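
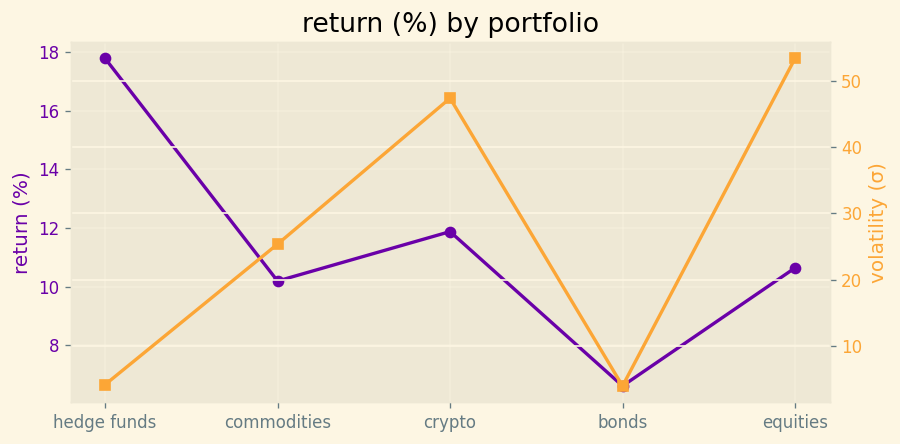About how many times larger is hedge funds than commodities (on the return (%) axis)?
≈ 1.8×

hedge funds ≈ 18, commodities ≈ 10; 18/10 ≈ 1.8.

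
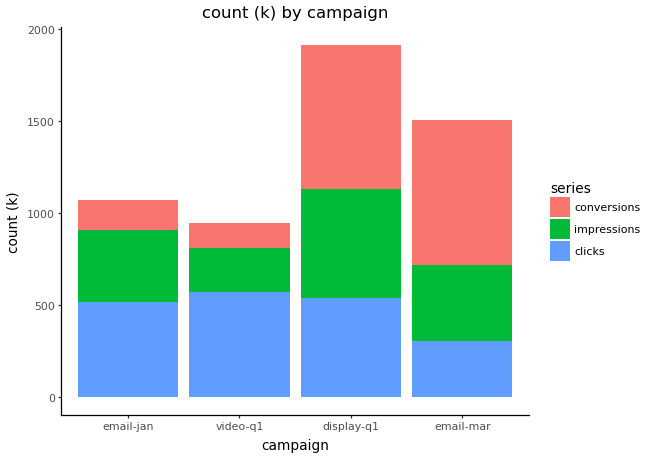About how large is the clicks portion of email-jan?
clicks top ≈ 600, bottom ≈ 0; segment ≈ 600.

≈ 600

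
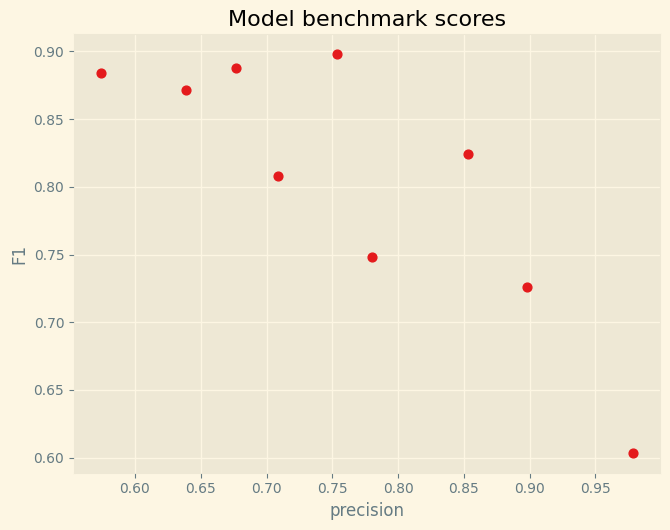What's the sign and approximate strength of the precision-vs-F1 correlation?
Points are negatively correlated; strong (|r| ≈ 0.8).

negative, strong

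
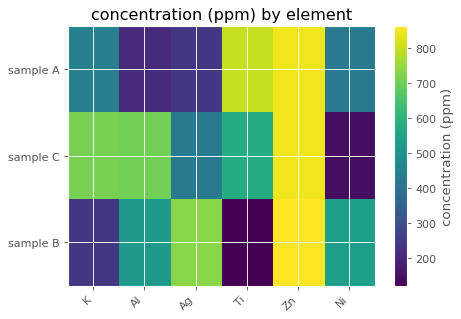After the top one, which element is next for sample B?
Top 3 for sample B: Zn ≈ 900, Ag ≈ 700, Ni ≈ 500.

Ag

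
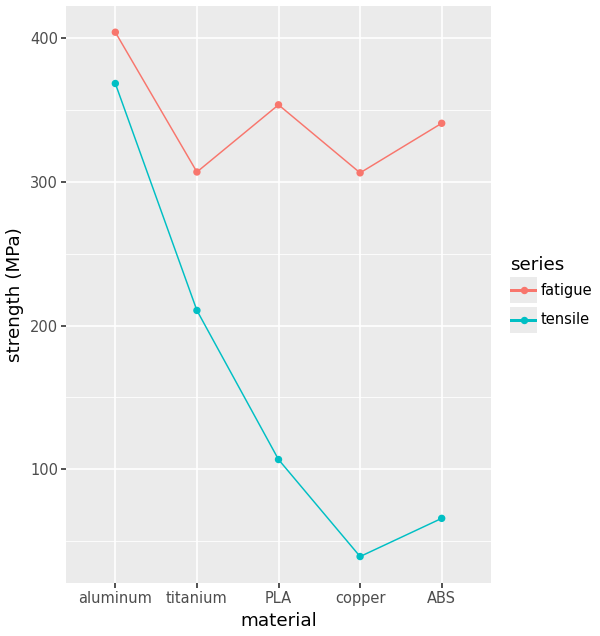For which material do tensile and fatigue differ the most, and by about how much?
ABS: tensile ≈ 50, fatigue ≈ 350 → gap ≈ 300. Next-largest (copper) is only ≈ 250.

ABS, ≈ 300 MPa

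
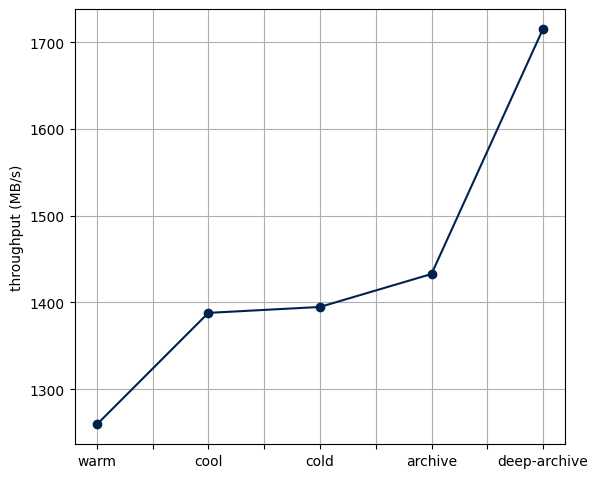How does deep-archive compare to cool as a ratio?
≈ 1.21×

deep-archive ≈ 1700, cool ≈ 1400; 1700/1400 ≈ 1.21.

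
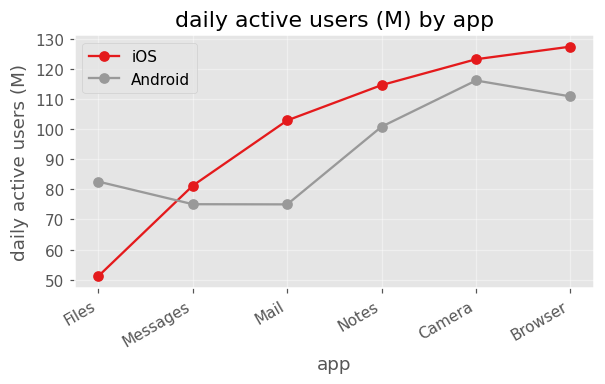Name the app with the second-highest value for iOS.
Camera

Top 3 for iOS: Browser ≈ 130, Camera ≈ 120, Notes ≈ 110.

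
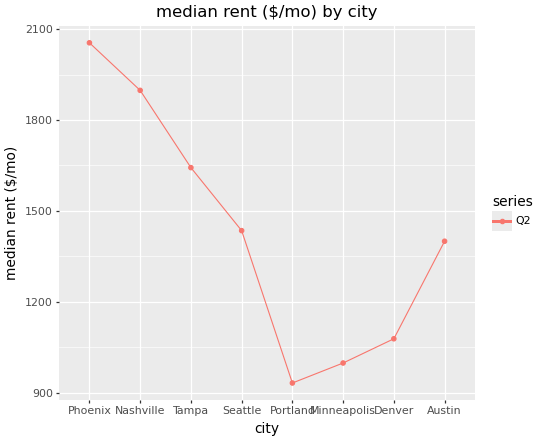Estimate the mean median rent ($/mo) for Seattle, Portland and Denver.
(1400 + 900 + 1100) / 3 ≈ 1133.

≈ 1133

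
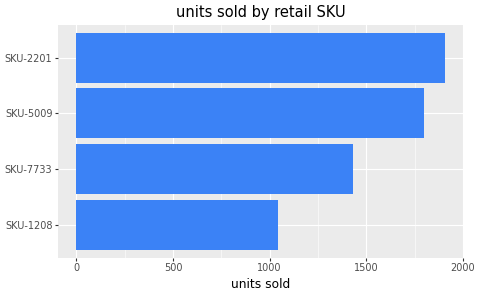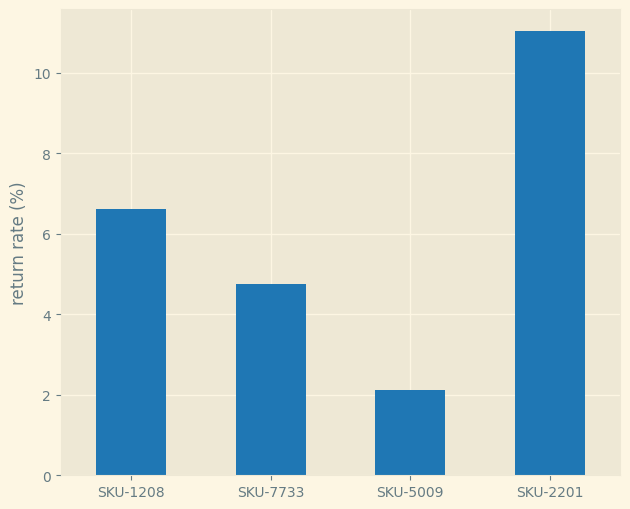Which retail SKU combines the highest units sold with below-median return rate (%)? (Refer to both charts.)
Chart 2 median return rate (%) ≈ 6; below-median retail SKUs: SKU-7733, SKU-5009. Among those, SKU-5009 has the highest units sold (≈ 1800).

SKU-5009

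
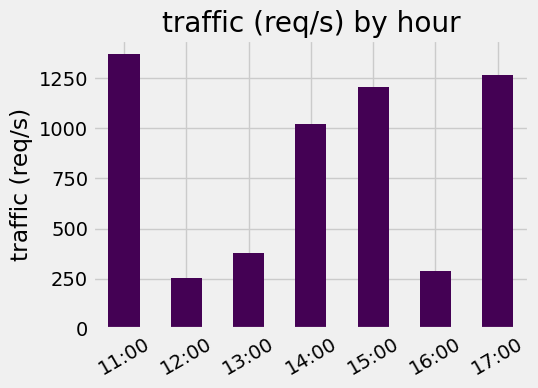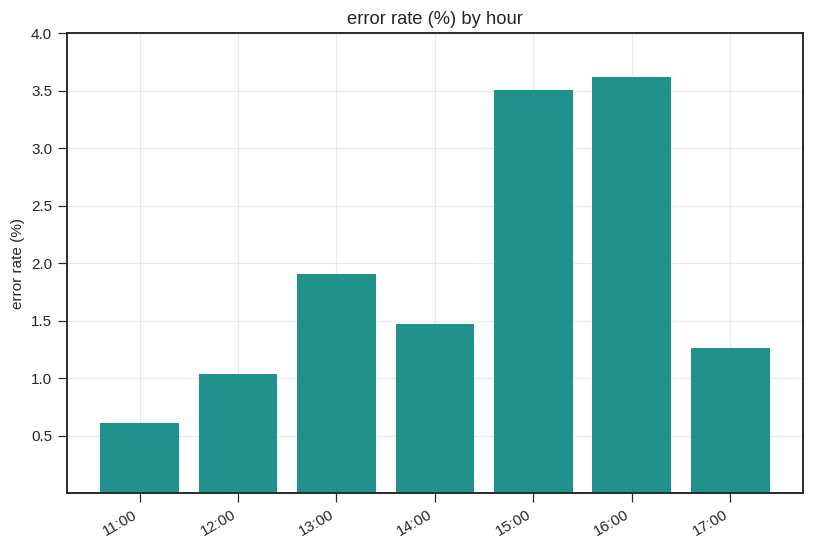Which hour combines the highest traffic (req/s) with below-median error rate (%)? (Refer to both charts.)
11:00

Chart 2 median error rate (%) ≈ 1.5; below-median hours: 11:00, 12:00, 17:00. Among those, 11:00 has the highest traffic (req/s) (≈ 1400).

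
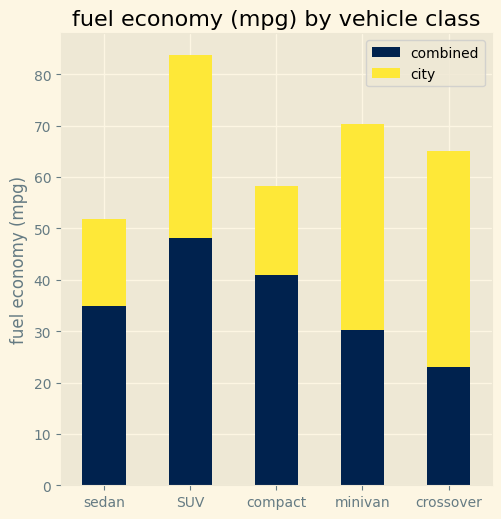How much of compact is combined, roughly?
≈ 40

combined top ≈ 40, bottom ≈ 0; segment ≈ 40.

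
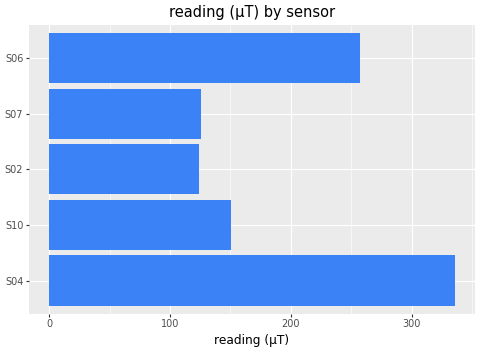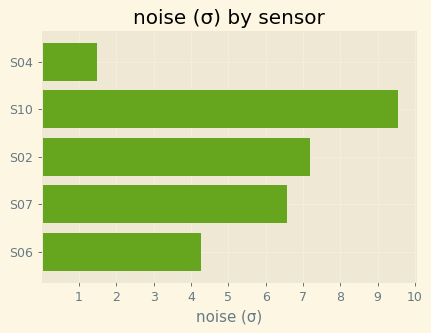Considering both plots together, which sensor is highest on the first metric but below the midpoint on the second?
S04

Chart 2 median noise (σ) ≈ 7; below-median sensors: S04, S06. Among those, S04 has the highest reading (µT) (≈ 350).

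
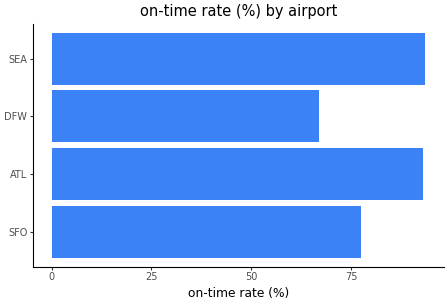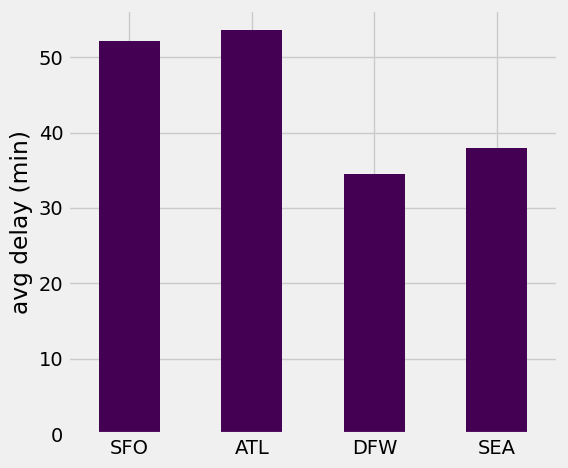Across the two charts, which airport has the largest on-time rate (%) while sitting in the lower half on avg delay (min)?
Chart 2 median avg delay (min) ≈ 45; below-median airports: DFW, SEA. Among those, SEA has the highest on-time rate (%) (≈ 90).

SEA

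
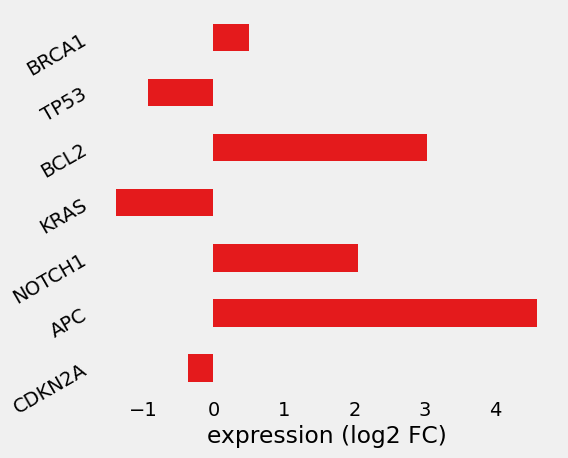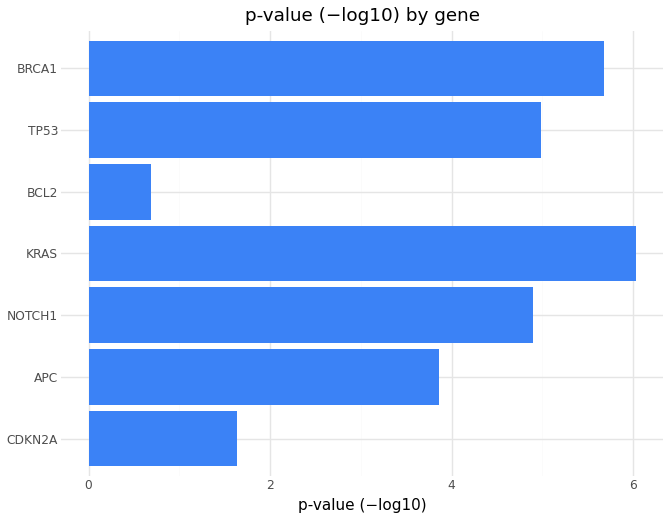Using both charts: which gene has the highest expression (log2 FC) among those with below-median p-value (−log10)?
APC

Chart 2 median p-value (−log10) ≈ 5; below-median genes: CDKN2A, APC, BCL2. Among those, APC has the highest expression (log2 FC) (≈ 4.5).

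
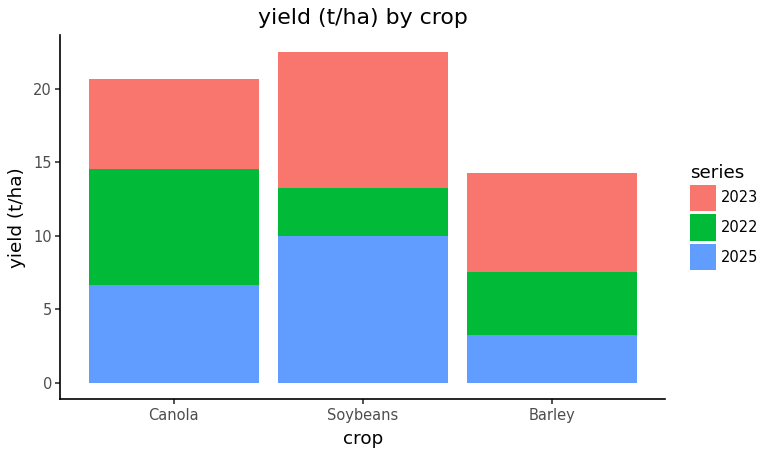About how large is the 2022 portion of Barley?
≈ 4

2022 top ≈ 8, bottom ≈ 4; segment ≈ 4.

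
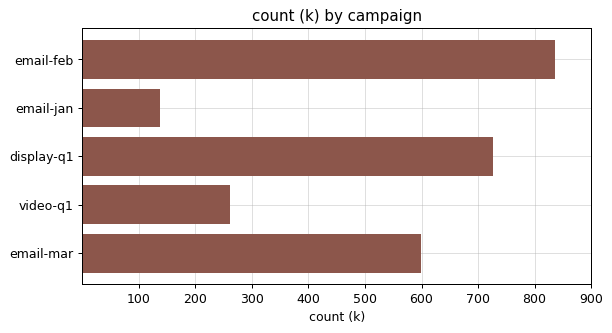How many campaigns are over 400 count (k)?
3

Above 400: email-feb, display-q1, email-mar.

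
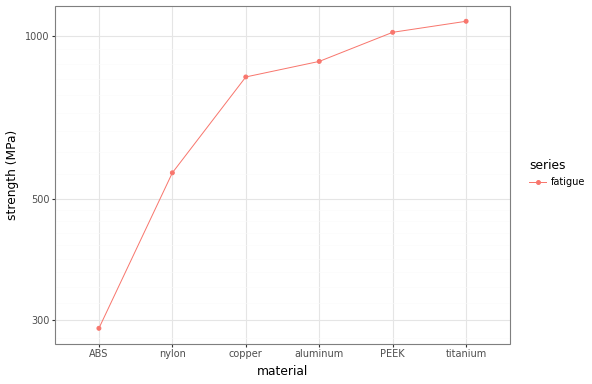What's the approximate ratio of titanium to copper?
titanium ≈ 1100, copper ≈ 800; 1100/800 ≈ 1.38.

≈ 1.38×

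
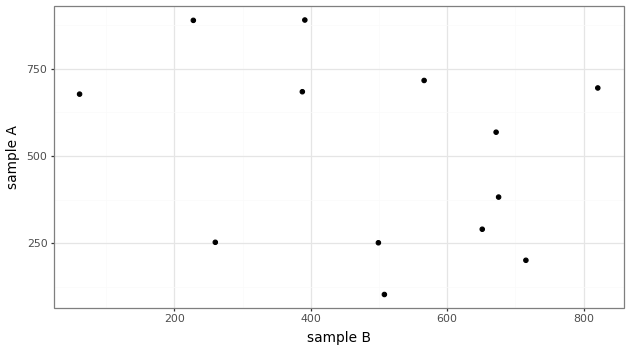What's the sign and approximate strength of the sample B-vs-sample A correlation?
Points are negatively correlated; weak (|r| ≈ 0.3).

negative, weak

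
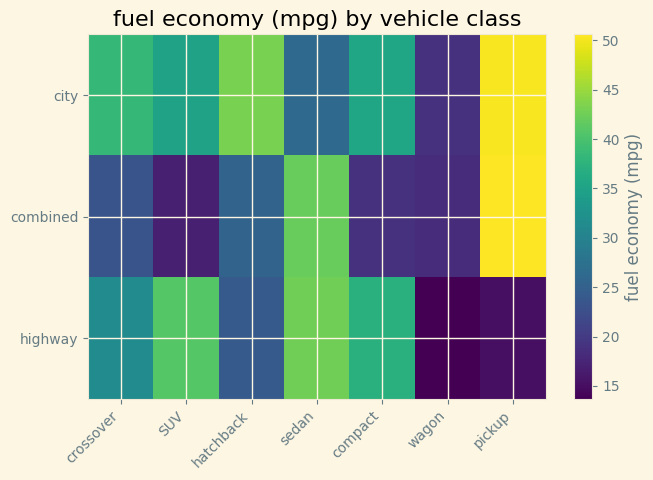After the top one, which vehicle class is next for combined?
sedan

Top 3 for combined: pickup ≈ 50, sedan ≈ 40, hatchback ≈ 25.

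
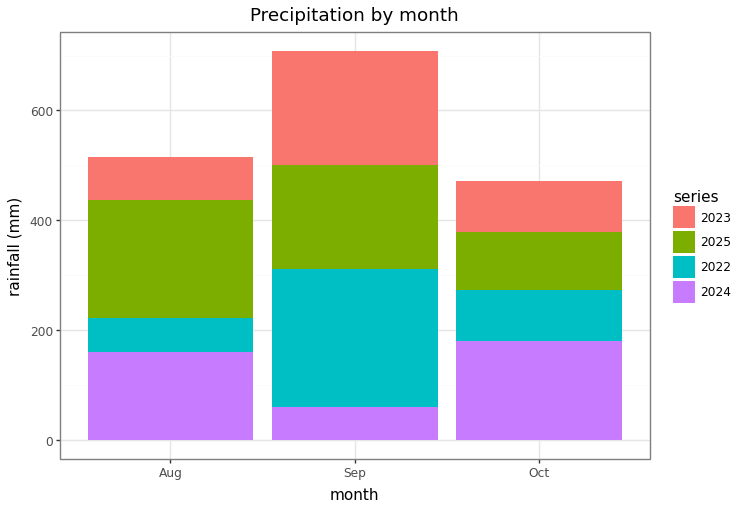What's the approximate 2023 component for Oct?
≈ 100

2023 top ≈ 500, bottom ≈ 400; segment ≈ 100.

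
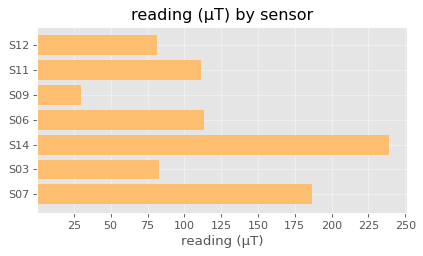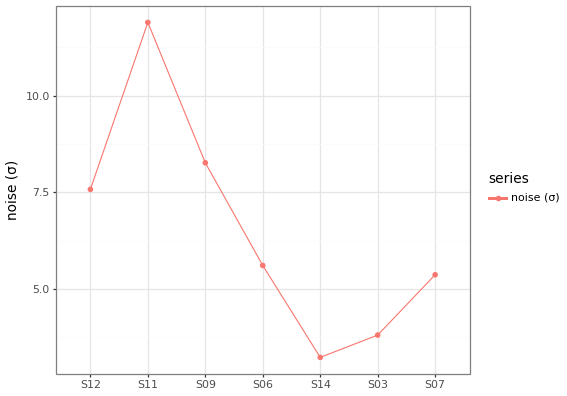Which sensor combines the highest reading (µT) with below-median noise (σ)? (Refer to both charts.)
Chart 2 median noise (σ) ≈ 6; below-median sensors: S14, S03, S07. Among those, S14 has the highest reading (µT) (≈ 250).

S14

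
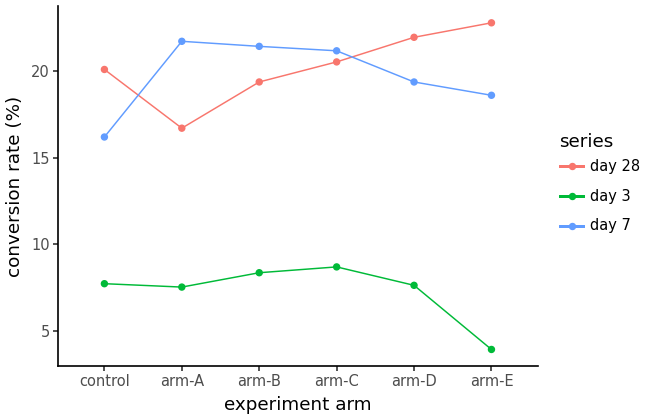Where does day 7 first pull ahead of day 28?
control: day 7 ≈ 16 vs day 28 ≈ 20 (not yet); arm-A: day 7 ≈ 22 vs day 28 ≈ 16 (first crossover).

arm-A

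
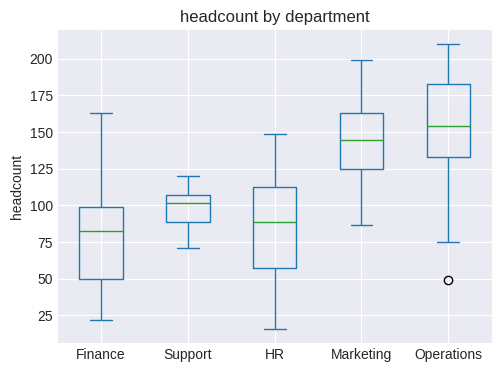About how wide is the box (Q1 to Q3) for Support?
Q3 ≈ 110, Q1 ≈ 90; IQR ≈ 20.

≈ 20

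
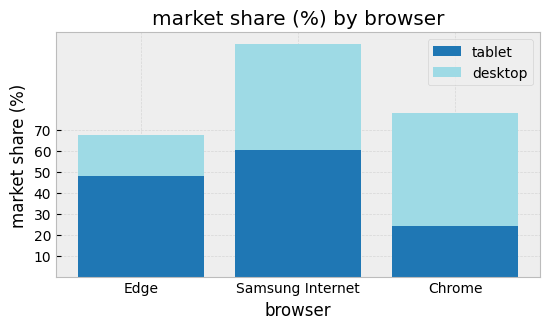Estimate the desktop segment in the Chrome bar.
desktop top ≈ 80, bottom ≈ 20; segment ≈ 60.

≈ 60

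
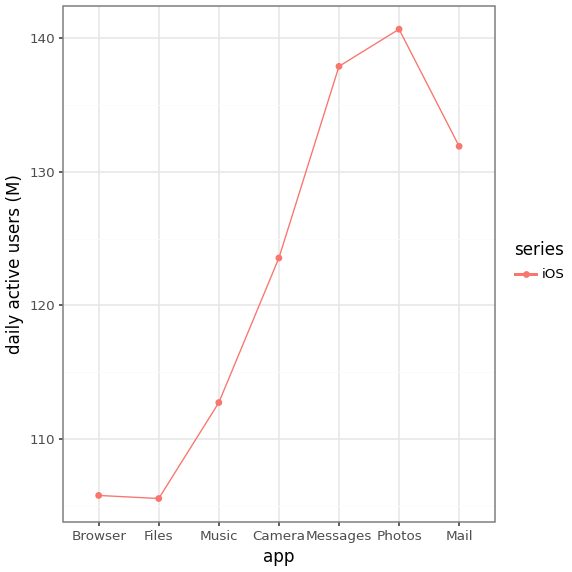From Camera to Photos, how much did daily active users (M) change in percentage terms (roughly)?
Camera ≈ 125, Photos ≈ 140; (140 − 125) / 125 ≈ +12%.

≈ +12%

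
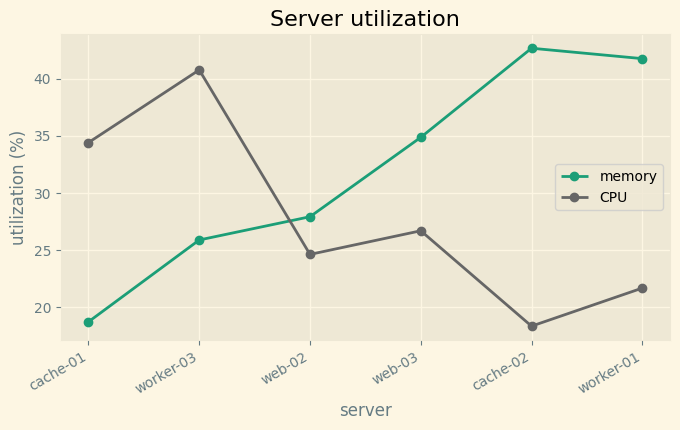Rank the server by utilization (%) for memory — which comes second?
worker-01

Top 3 for memory: cache-02 ≈ 45, worker-01 ≈ 40, web-03 ≈ 35.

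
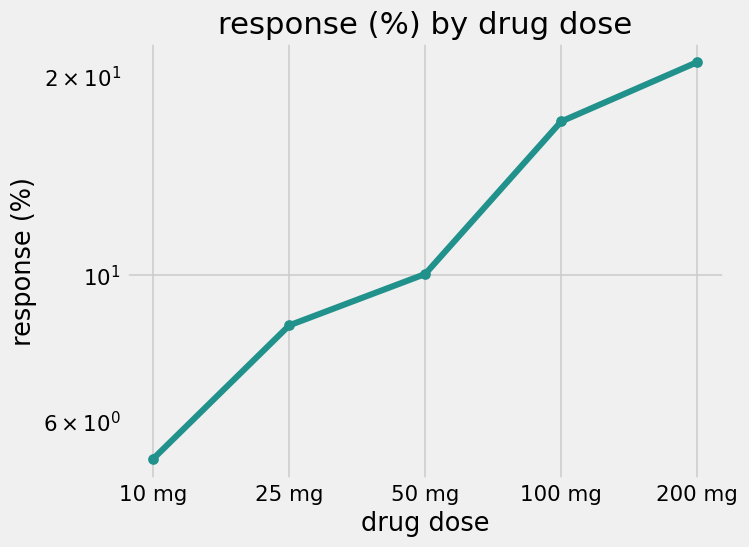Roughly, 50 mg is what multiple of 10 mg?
50 mg ≈ 10, 10 mg ≈ 6; 10/6 ≈ 1.67.

≈ 1.67×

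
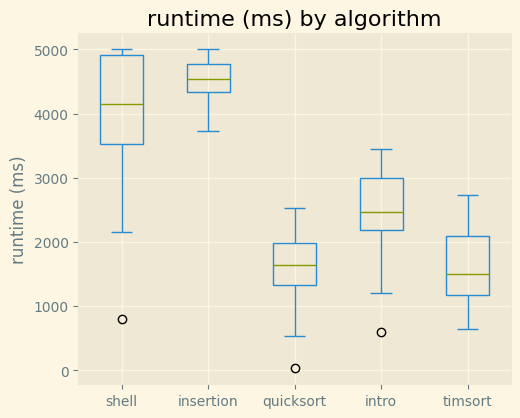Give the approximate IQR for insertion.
≈ 500

Q3 ≈ 5000, Q1 ≈ 4500; IQR ≈ 500.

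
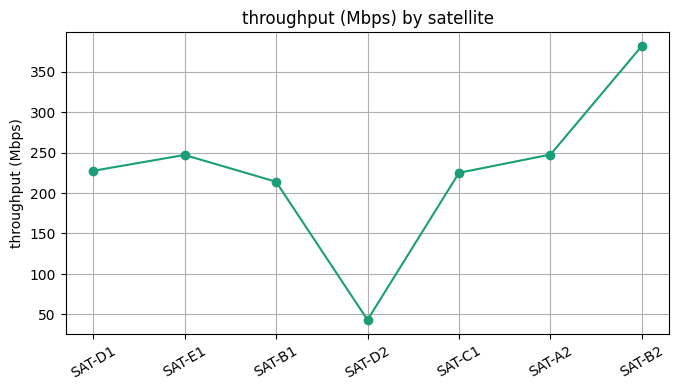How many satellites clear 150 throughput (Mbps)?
Above 150: SAT-D1, SAT-E1, SAT-B1, SAT-C1, SAT-A2, SAT-B2.

6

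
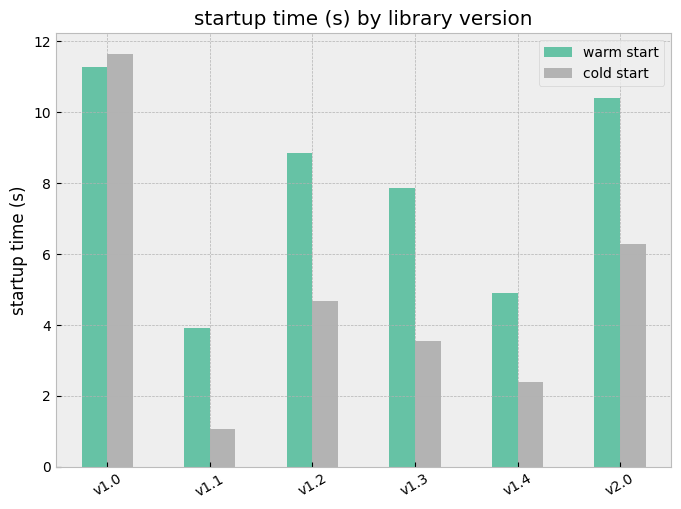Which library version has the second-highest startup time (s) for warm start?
Top 3 for warm start: v1.0 ≈ 11, v2.0 ≈ 10, v1.2 ≈ 9.

v2.0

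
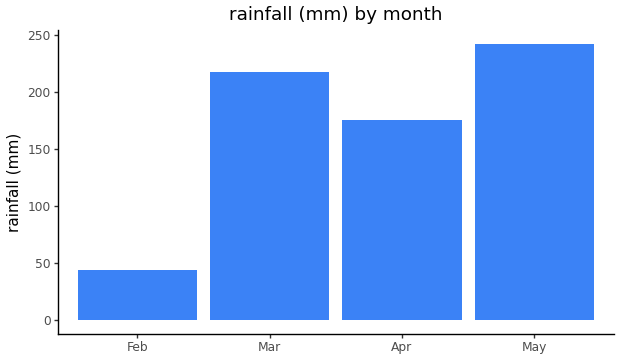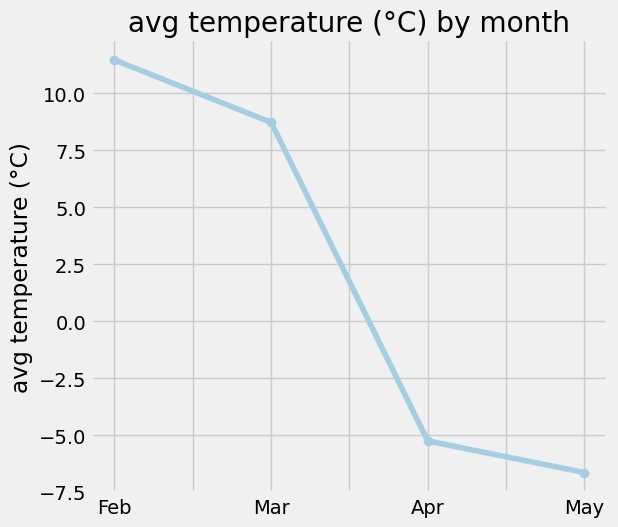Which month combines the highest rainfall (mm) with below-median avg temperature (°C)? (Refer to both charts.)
Chart 2 median avg temperature (°C) ≈ 2; below-median months: Apr, May. Among those, May has the highest rainfall (mm) (≈ 250).

May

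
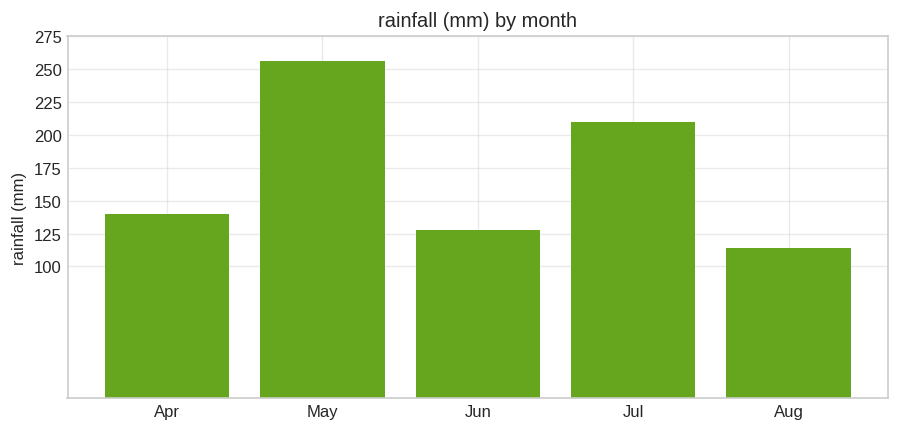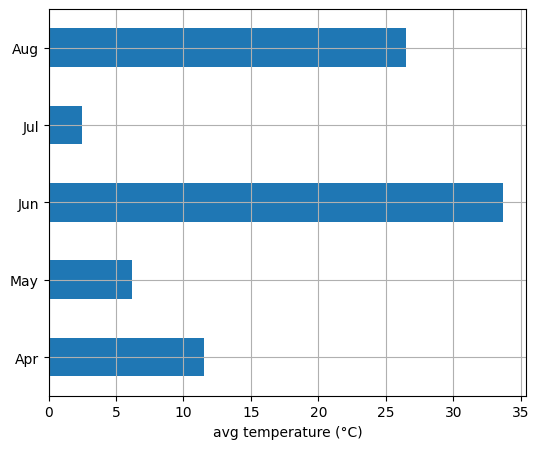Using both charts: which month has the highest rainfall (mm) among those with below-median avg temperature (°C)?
Chart 2 median avg temperature (°C) ≈ 10; below-median months: May, Jul. Among those, May has the highest rainfall (mm) (≈ 250).

May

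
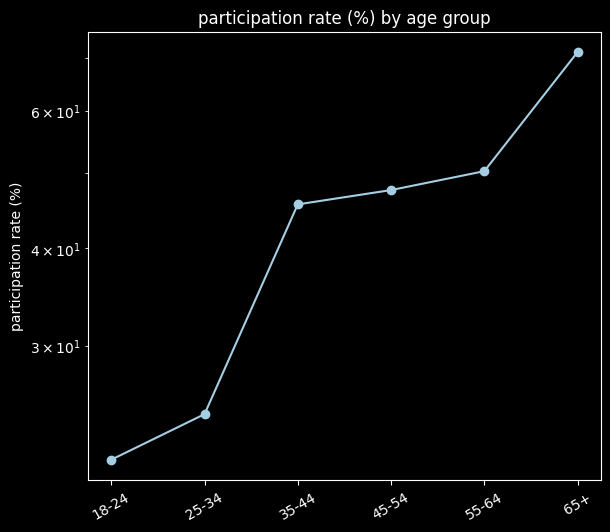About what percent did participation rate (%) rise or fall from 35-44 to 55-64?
35-44 ≈ 45, 55-64 ≈ 50; (50 − 45) / 45 ≈ +11.1%.

≈ +11.1%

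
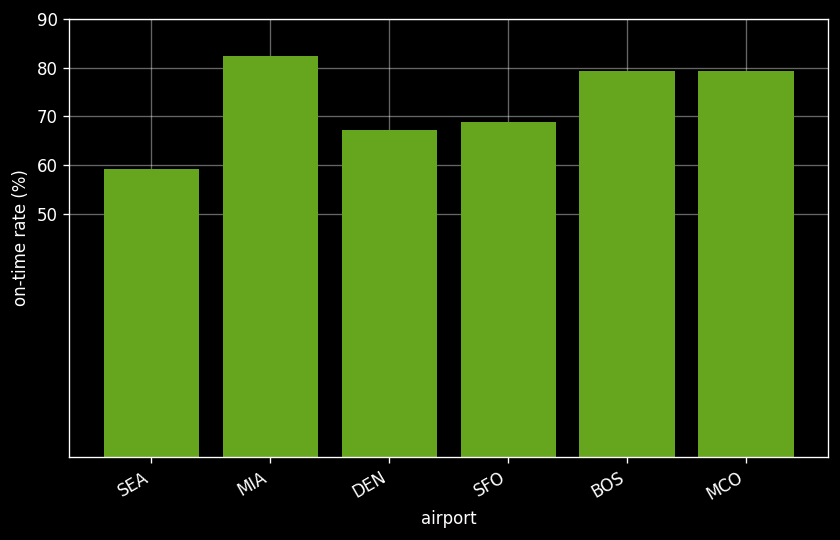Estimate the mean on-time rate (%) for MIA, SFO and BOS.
(80 + 70 + 80) / 3 ≈ 77.

≈ 77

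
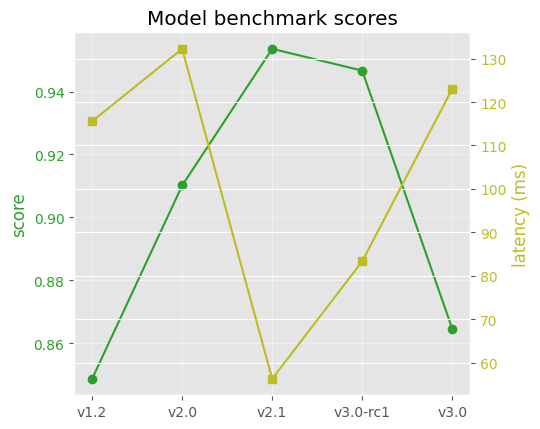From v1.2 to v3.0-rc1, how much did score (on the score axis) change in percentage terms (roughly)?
≈ +11.8%

v1.2 ≈ 0.85, v3.0-rc1 ≈ 0.95; (0.95 − 0.85) / 0.85 ≈ +11.8%.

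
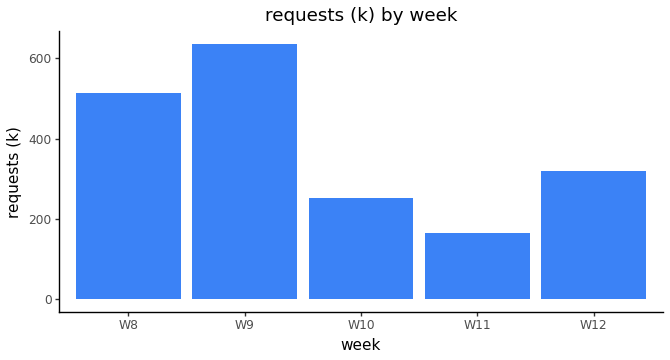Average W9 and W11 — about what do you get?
(600 + 200) / 2 ≈ 400.

≈ 400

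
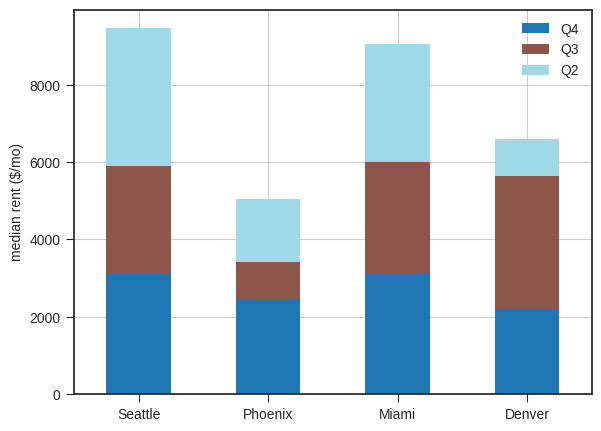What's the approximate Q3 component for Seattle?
≈ 3000

Q3 top ≈ 6000, bottom ≈ 3000; segment ≈ 3000.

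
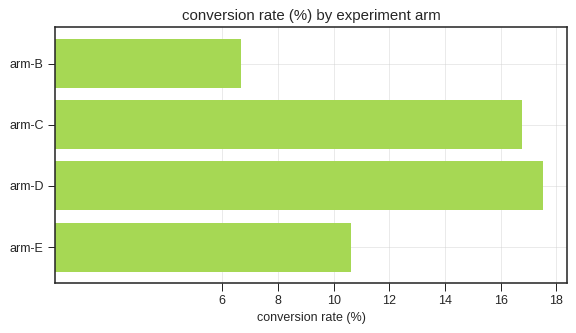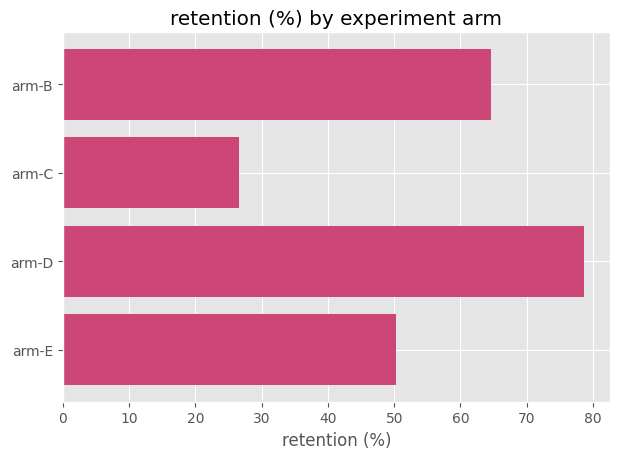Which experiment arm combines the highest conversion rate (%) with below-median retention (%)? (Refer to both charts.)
Chart 2 median retention (%) ≈ 60; below-median experiment arms: arm-C, arm-E. Among those, arm-C has the highest conversion rate (%) (≈ 16).

arm-C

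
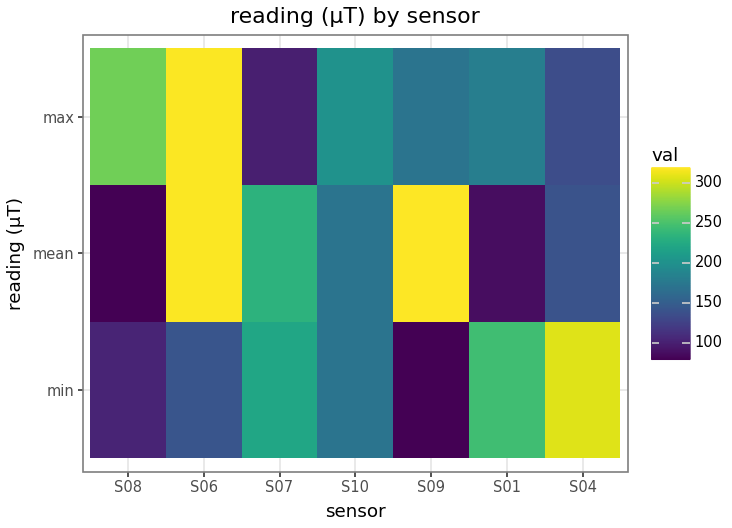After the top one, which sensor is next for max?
S08

Top 3 for max: S06 ≈ 325, S08 ≈ 275, S10 ≈ 200.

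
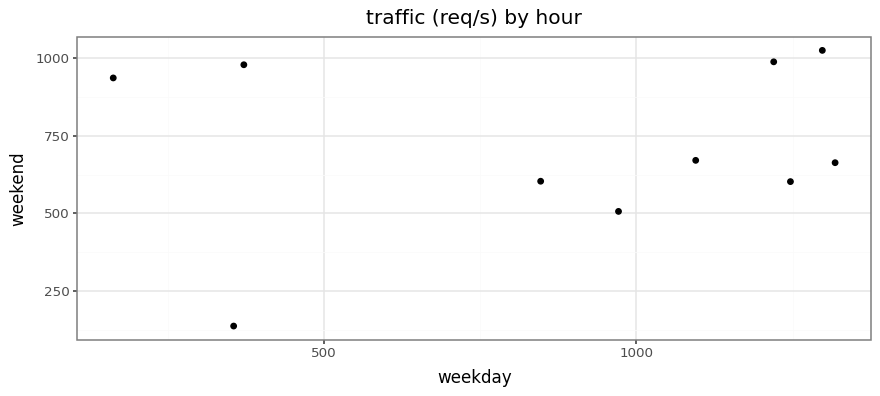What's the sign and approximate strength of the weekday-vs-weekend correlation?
Points are roughly uncorrelated; weak (|r| ≈ 0.1).

no clear correlation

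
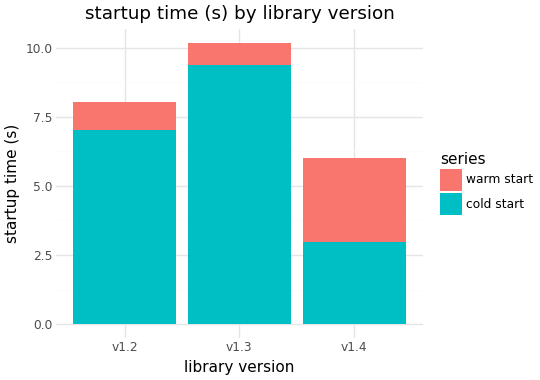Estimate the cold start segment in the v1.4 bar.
cold start top ≈ 3, bottom ≈ 0; segment ≈ 3.

≈ 3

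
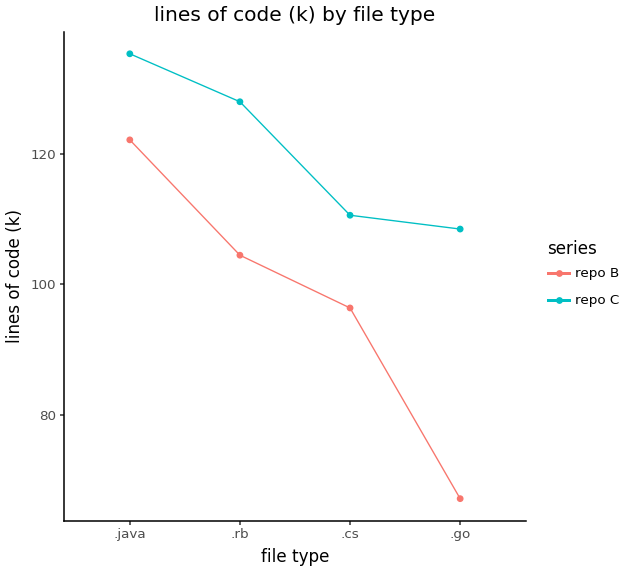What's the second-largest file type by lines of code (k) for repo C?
Top 3 for repo C: .java ≈ 140, .rb ≈ 130, .cs ≈ 110.

.rb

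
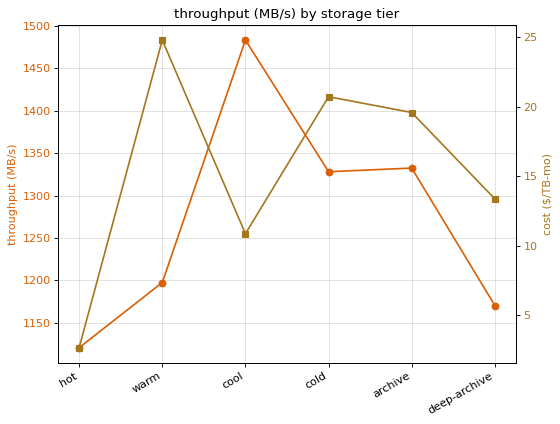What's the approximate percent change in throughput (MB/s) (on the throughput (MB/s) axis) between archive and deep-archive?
≈ -14.8%

archive ≈ 1350, deep-archive ≈ 1150; (1150 − 1350) / 1350 ≈ -14.8%.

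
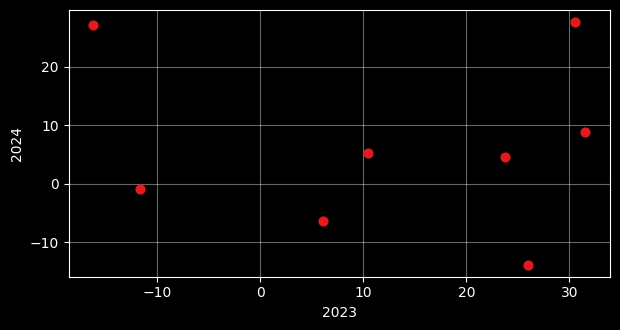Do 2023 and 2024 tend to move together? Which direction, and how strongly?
no clear correlation

Points are roughly uncorrelated; weak (|r| ≈ 0.1).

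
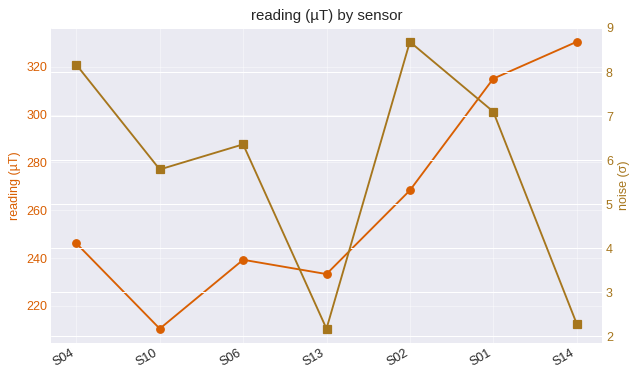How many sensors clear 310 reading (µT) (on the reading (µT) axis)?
Above 310: S01, S14.

2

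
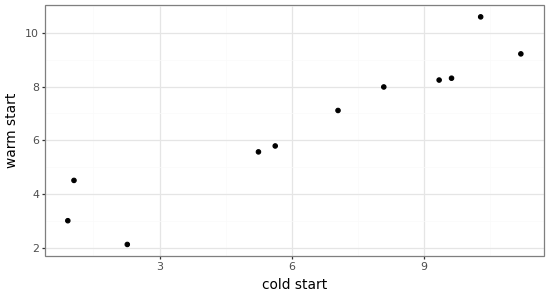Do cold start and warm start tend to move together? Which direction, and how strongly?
positive, strong

Points are positively correlated; strong (|r| ≈ 0.9).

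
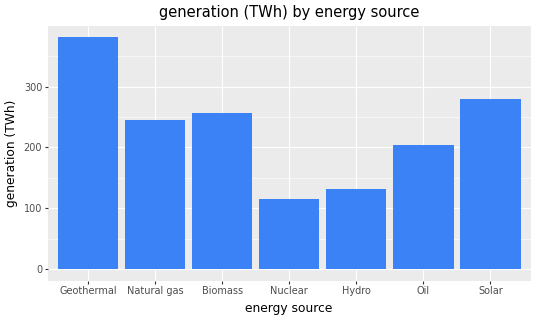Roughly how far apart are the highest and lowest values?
≈ 300

Max Geothermal ≈ 400, min Nuclear ≈ 100; range ≈ 300.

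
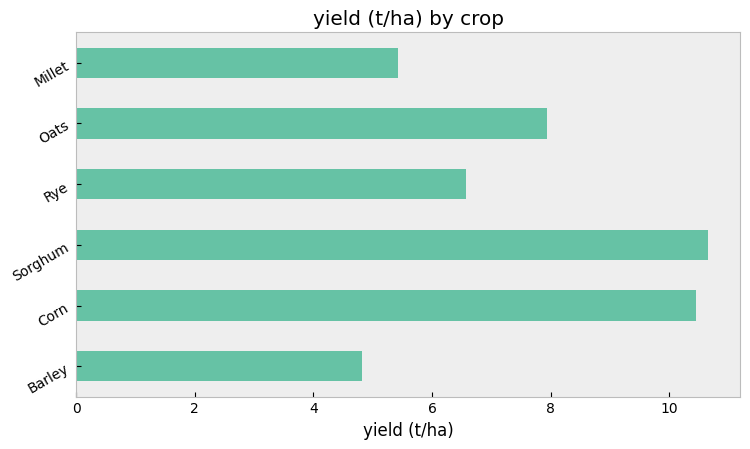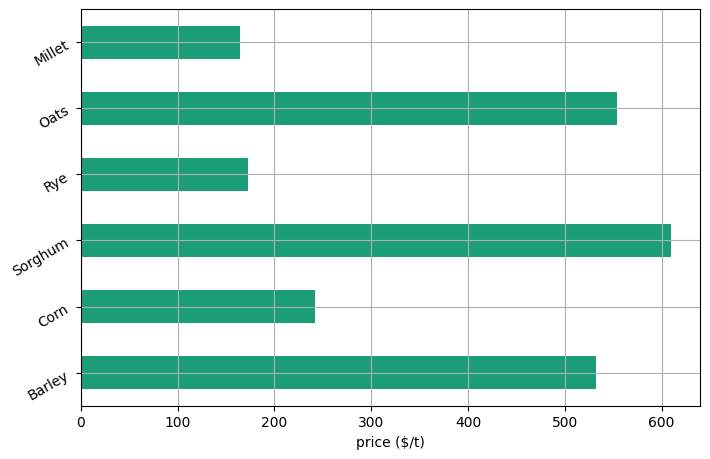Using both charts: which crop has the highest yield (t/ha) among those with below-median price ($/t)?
Corn

Chart 2 median price ($/t) ≈ 400; below-median crops: Corn, Rye, Millet. Among those, Corn has the highest yield (t/ha) (≈ 10).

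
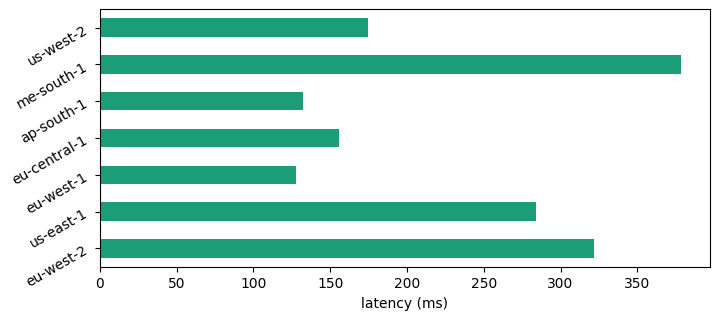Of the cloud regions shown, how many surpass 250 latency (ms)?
3

Above 250: eu-west-2, us-east-1, me-south-1.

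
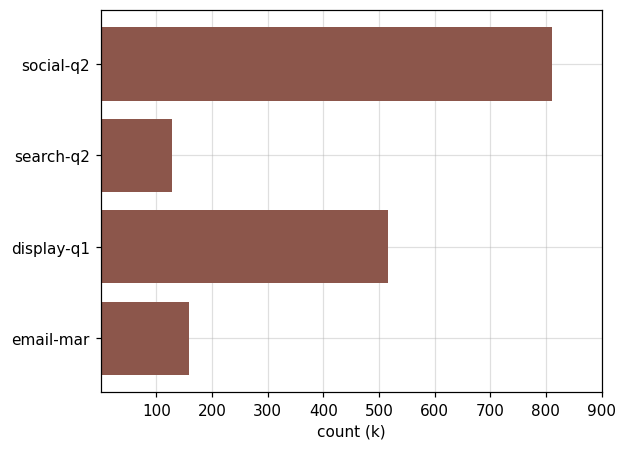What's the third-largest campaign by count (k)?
email-mar

Top 4: social-q2 ≈ 800, display-q1 ≈ 500, email-mar ≈ 200, search-q2 ≈ 100.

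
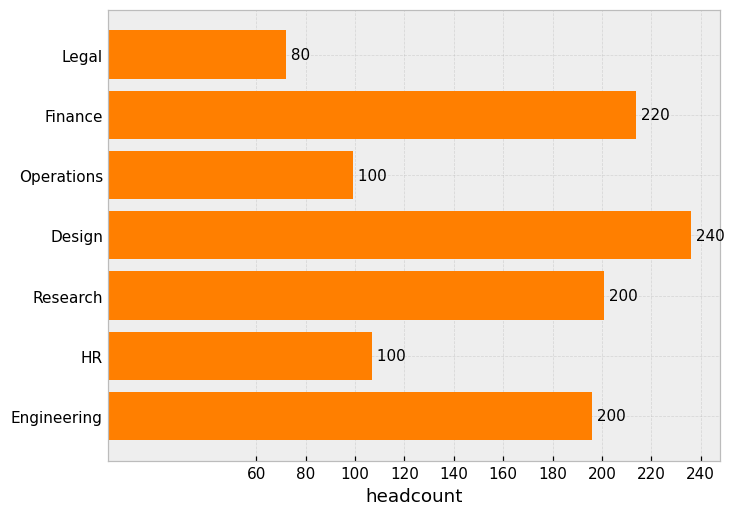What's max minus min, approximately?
Max Design ≈ 240, min Legal ≈ 80; range ≈ 160.

≈ 160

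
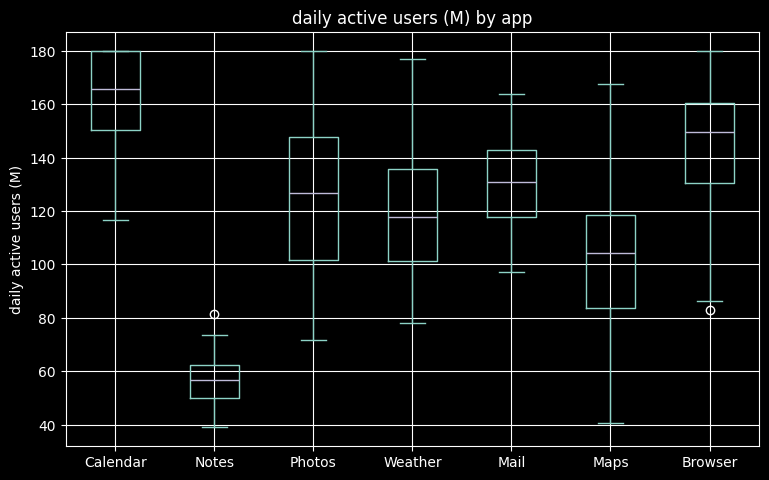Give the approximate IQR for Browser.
Q3 ≈ 160, Q1 ≈ 130; IQR ≈ 30.

≈ 30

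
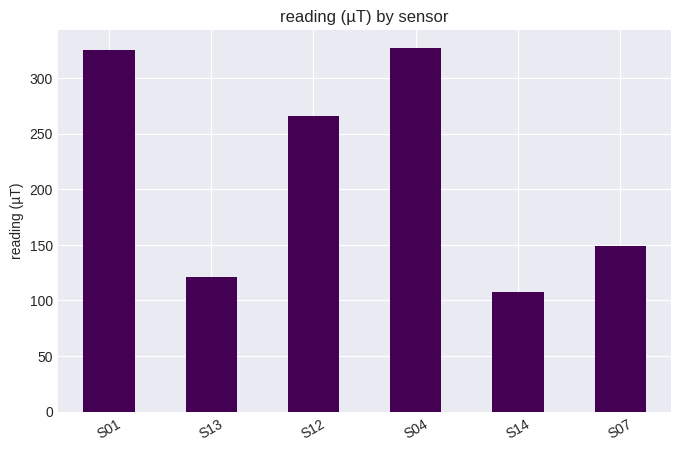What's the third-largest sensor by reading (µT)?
Top 4: S04 ≈ 350, S01 ≈ 300, S12 ≈ 250, S07 ≈ 150.

S12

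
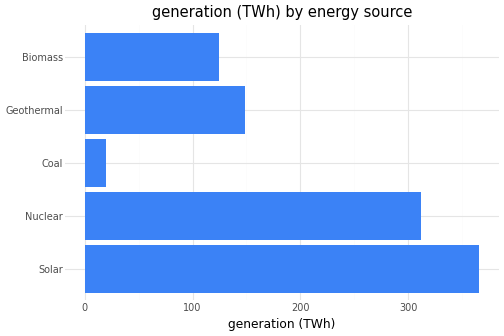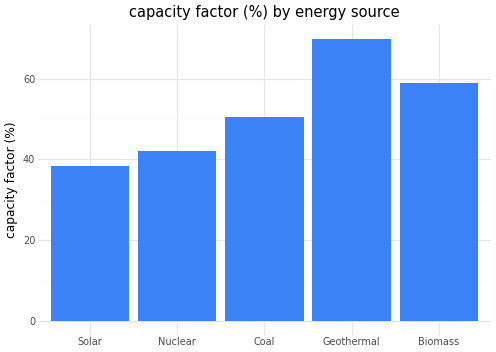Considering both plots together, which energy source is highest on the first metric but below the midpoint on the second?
Solar

Chart 2 median capacity factor (%) ≈ 50; below-median energy sources: Solar, Nuclear. Among those, Solar has the highest generation (TWh) (≈ 350).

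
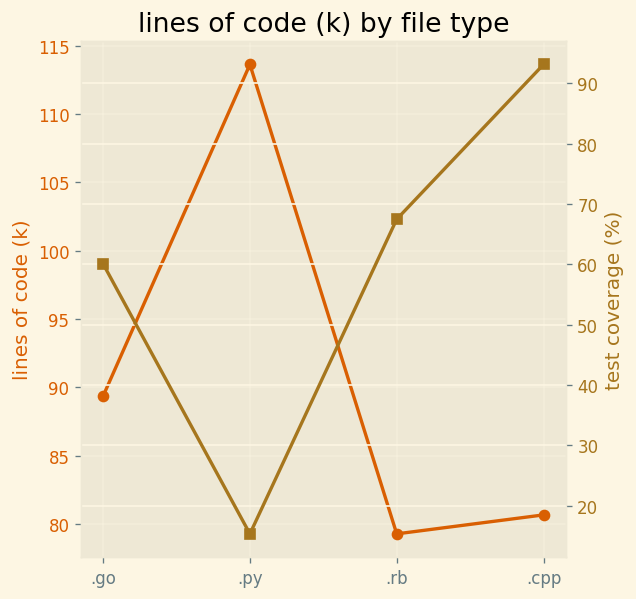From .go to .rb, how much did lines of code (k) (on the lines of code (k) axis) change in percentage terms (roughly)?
≈ -11.1%

.go ≈ 90, .rb ≈ 80; (80 − 90) / 90 ≈ -11.1%.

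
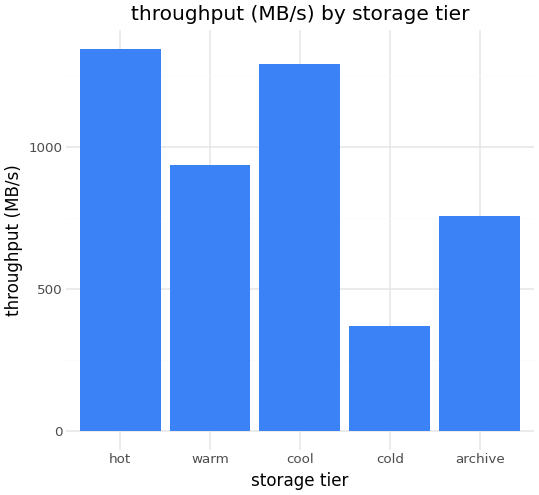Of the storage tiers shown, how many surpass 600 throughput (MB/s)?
4

Above 600: hot, warm, cool, archive.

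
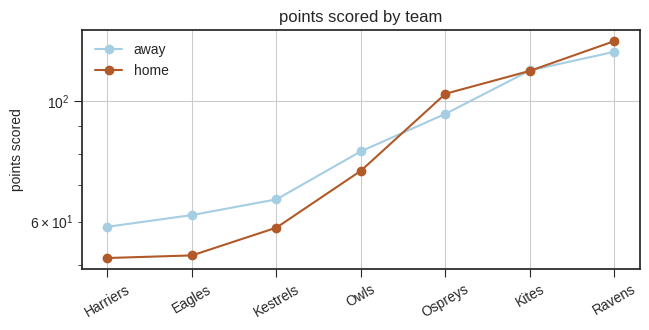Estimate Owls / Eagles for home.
≈ 1.4×

Owls ≈ 70, Eagles ≈ 50; 70/50 ≈ 1.4.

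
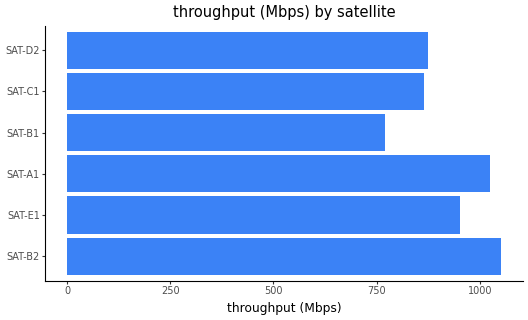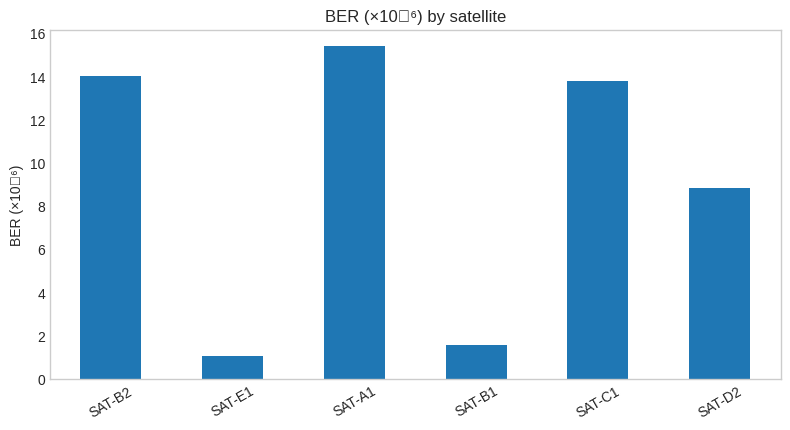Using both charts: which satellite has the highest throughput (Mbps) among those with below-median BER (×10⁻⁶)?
Chart 2 median BER (×10⁻⁶) ≈ 12; below-median satellites: SAT-E1, SAT-B1, SAT-D2. Among those, SAT-E1 has the highest throughput (Mbps) (≈ 1000).

SAT-E1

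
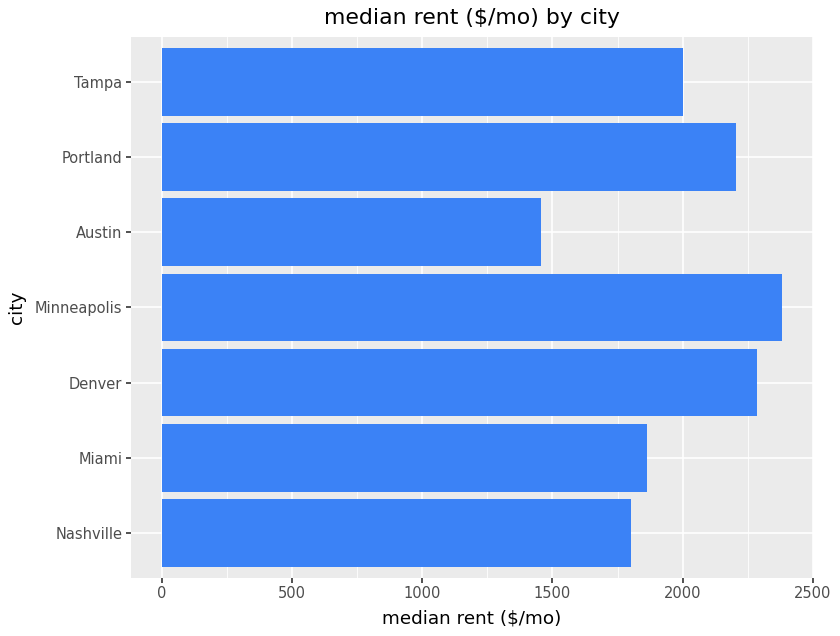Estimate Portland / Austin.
Portland ≈ 2200, Austin ≈ 1400; 2200/1400 ≈ 1.57.

≈ 1.57×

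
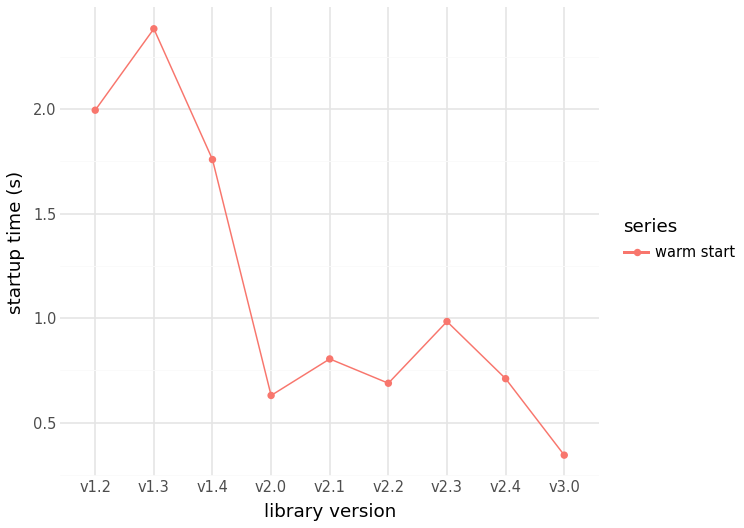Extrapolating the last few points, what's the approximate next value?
≈ 0.1

Last three: 1.0, 0.8, 0.4 → slope ≈ -0.3/step → next ≈ 0.1.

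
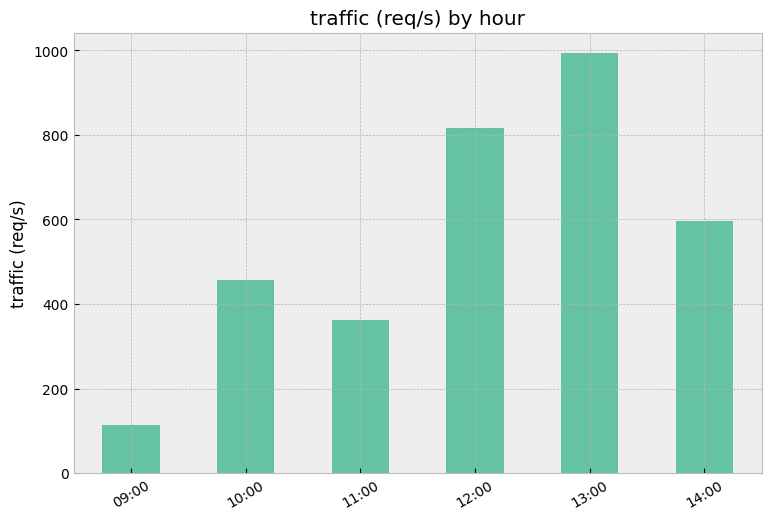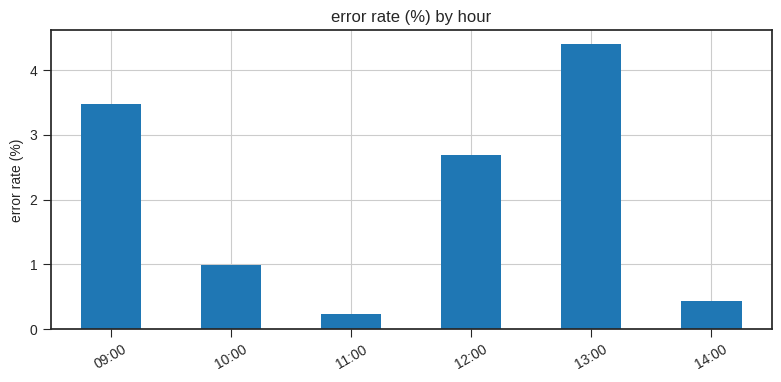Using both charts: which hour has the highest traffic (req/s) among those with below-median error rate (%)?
14:00

Chart 2 median error rate (%) ≈ 2; below-median hours: 10:00, 11:00, 14:00. Among those, 14:00 has the highest traffic (req/s) (≈ 600).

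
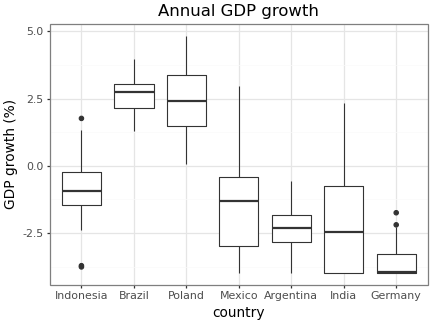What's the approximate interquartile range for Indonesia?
Q3 ≈ 0, Q1 ≈ -1; IQR ≈ 1.

≈ 1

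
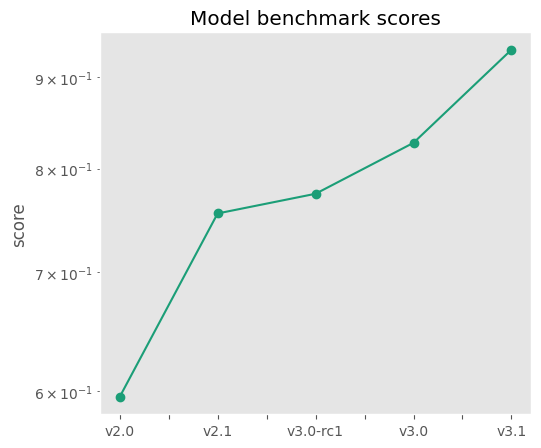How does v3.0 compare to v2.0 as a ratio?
≈ 1.42×

v3.0 ≈ 0.85, v2.0 ≈ 0.60; 0.85/0.60 ≈ 1.42.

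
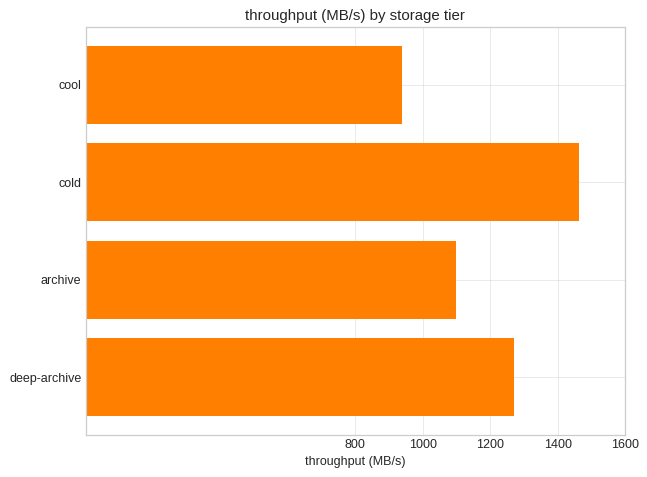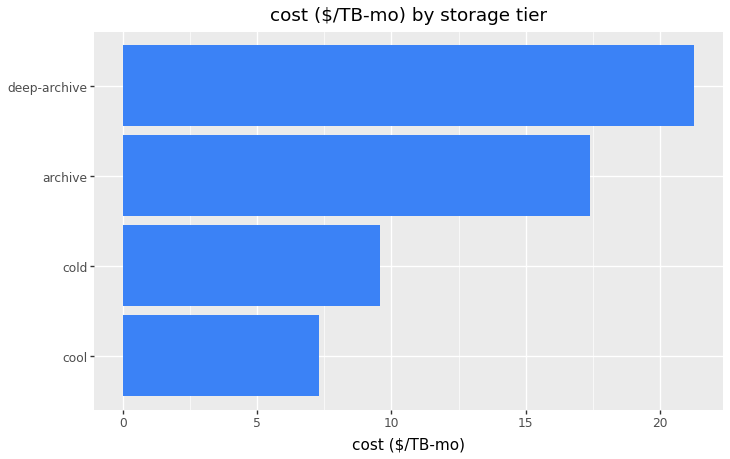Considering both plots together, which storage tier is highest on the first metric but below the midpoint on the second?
Chart 2 median cost ($/TB-mo) ≈ 14; below-median storage tiers: cool, cold. Among those, cold has the highest throughput (MB/s) (≈ 1400).

cold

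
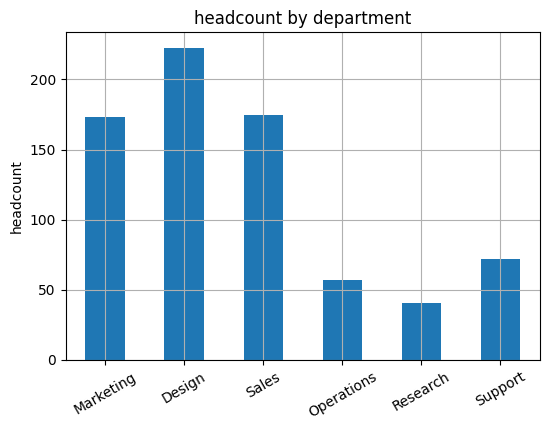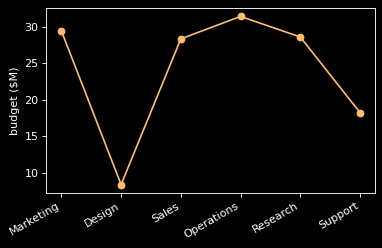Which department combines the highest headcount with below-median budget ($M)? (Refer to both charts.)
Chart 2 median budget ($M) ≈ 30; below-median departments: Design, Sales, Support. Among those, Design has the highest headcount (≈ 225).

Design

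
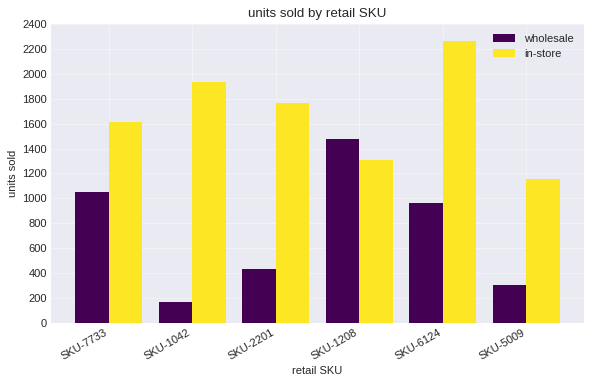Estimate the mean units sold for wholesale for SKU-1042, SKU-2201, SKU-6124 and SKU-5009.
≈ 500

(200 + 400 + 1000 + 400) / 4 ≈ 500.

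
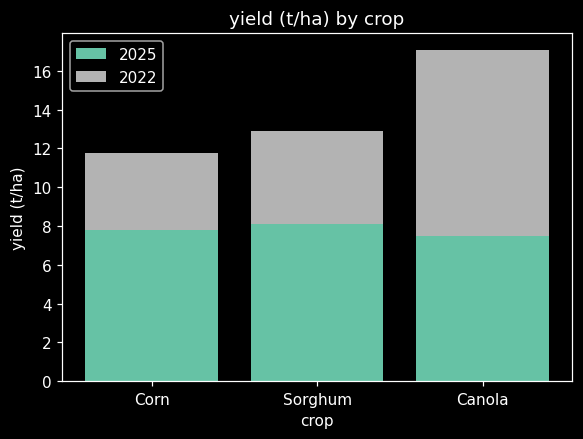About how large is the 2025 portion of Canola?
2025 top ≈ 8, bottom ≈ 0; segment ≈ 8.

≈ 8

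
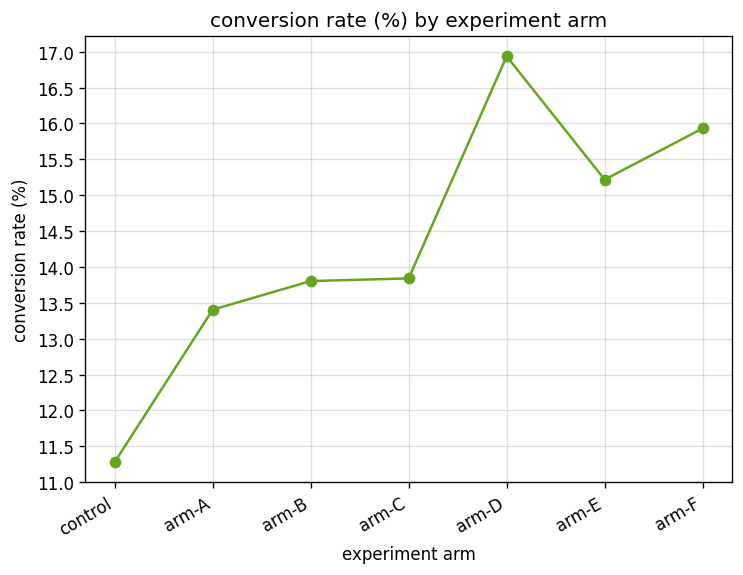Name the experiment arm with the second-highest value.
arm-F

Top 3: arm-D ≈ 17.0, arm-F ≈ 16.0, arm-E ≈ 15.0.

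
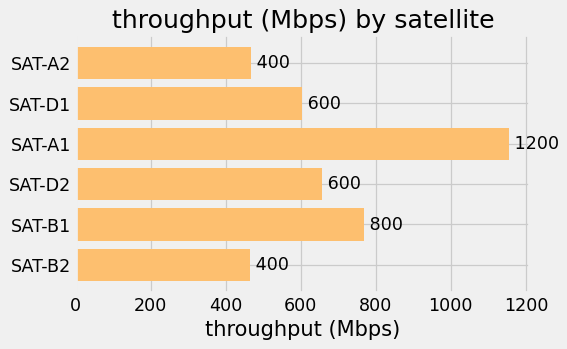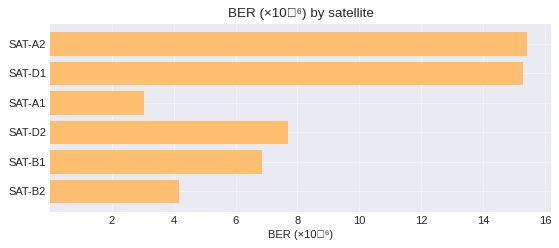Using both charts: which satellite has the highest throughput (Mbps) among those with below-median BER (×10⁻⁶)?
Chart 2 median BER (×10⁻⁶) ≈ 8; below-median satellites: SAT-A1, SAT-B1, SAT-B2. Among those, SAT-A1 has the highest throughput (Mbps) (≈ 1200).

SAT-A1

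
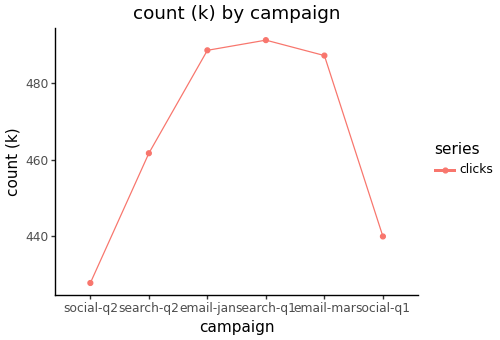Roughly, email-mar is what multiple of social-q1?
email-mar ≈ 490, social-q1 ≈ 440; 490/440 ≈ 1.11.

≈ 1.11×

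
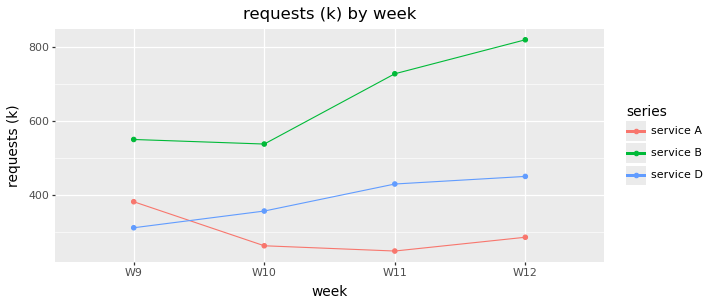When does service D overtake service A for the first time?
W10

W9: service D ≈ 300 vs service A ≈ 400 (not yet); W10: service D ≈ 350 vs service A ≈ 250 (first crossover).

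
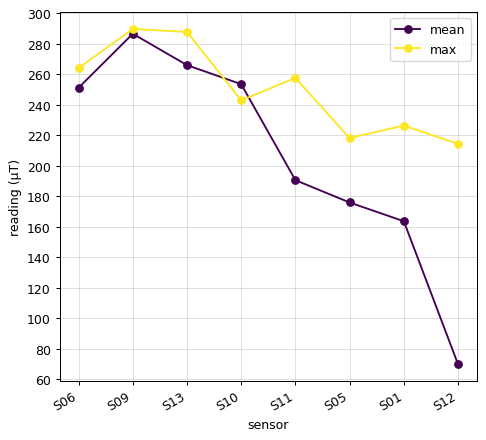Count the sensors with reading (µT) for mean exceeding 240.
Above 240: S06, S09, S13, S10.

4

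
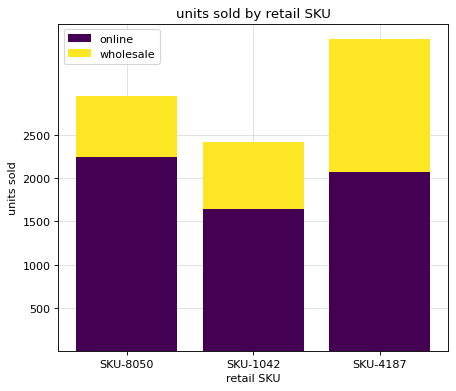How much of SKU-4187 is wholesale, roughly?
wholesale top ≈ 3500, bottom ≈ 2000; segment ≈ 1500.

≈ 1500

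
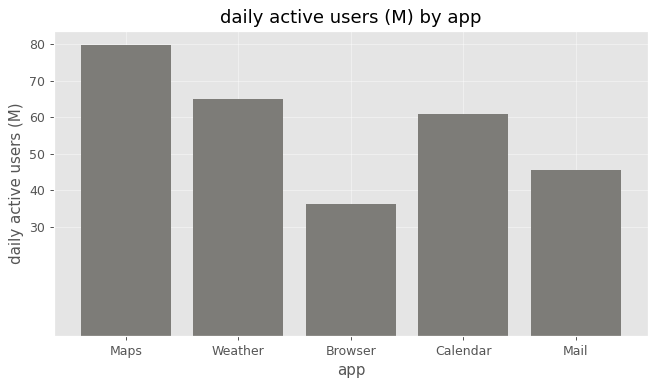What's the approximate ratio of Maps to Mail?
Maps ≈ 80, Mail ≈ 50; 80/50 ≈ 1.6.

≈ 1.6×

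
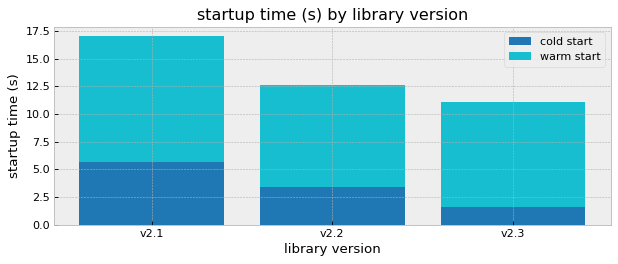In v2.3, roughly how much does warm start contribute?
warm start top ≈ 12, bottom ≈ 2; segment ≈ 10.

≈ 10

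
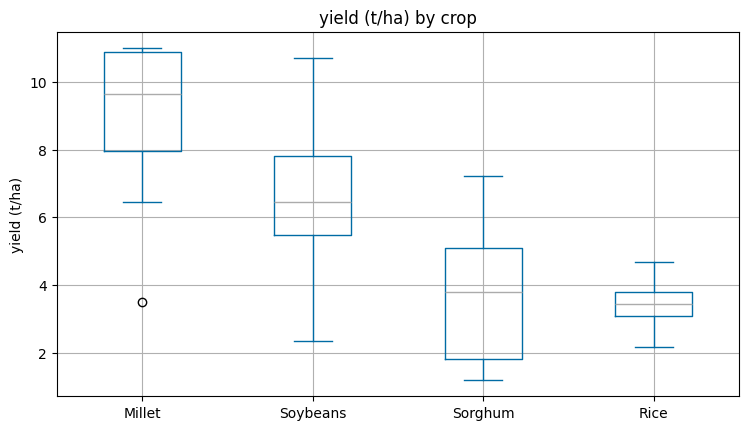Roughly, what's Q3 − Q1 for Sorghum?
Q3 ≈ 5.0, Q1 ≈ 2.0; IQR ≈ 3.0.

≈ 3.0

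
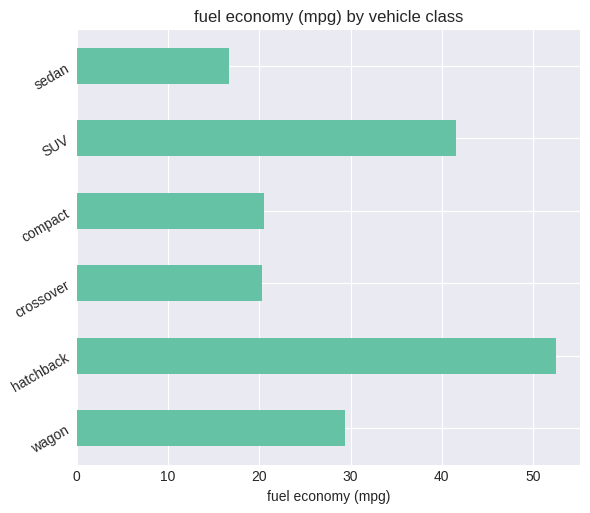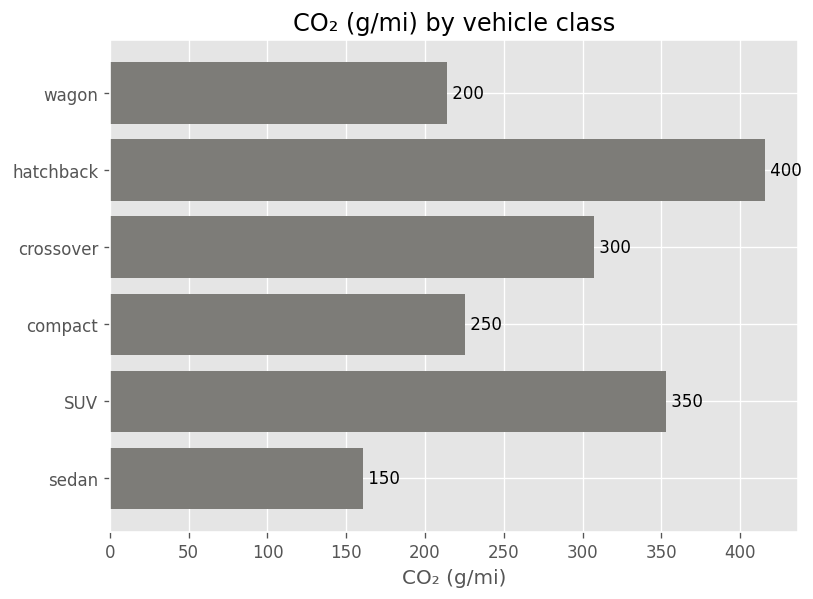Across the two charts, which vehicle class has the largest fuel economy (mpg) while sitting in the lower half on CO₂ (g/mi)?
Chart 2 median CO₂ (g/mi) ≈ 250; below-median vehicle classes: wagon, compact, sedan. Among those, wagon has the highest fuel economy (mpg) (≈ 30).

wagon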